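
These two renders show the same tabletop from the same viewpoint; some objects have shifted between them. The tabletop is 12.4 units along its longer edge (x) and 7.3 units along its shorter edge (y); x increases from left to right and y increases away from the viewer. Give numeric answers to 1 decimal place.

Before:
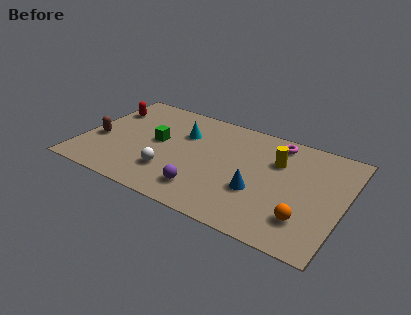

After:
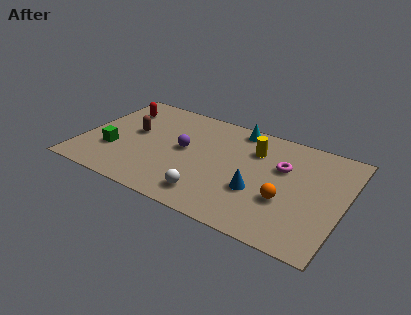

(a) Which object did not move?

the blue cone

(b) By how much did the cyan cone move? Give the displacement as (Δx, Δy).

(2.4, 1.5)

The cyan cone started near (4.6, 5.0) and ended near (7.0, 6.5).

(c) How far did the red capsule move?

0.6

The red capsule was near (0.8, 5.3) before and (1.3, 5.6) after, so it travelled √(0.5² + 0.3²) ≈ 0.6 units.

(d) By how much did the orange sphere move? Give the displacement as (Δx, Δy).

(-1.0, 0.8)

The orange sphere was at about (10.8, 1.8) and moved to about (9.8, 2.6).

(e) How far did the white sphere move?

2.1

The white sphere moved from about (4.4, 2.0) to (6.4, 1.3), a distance of √(2.0² + 0.7²) ≈ 2.1.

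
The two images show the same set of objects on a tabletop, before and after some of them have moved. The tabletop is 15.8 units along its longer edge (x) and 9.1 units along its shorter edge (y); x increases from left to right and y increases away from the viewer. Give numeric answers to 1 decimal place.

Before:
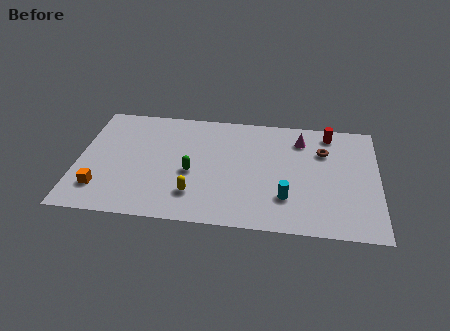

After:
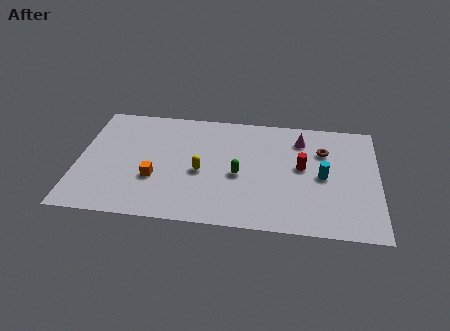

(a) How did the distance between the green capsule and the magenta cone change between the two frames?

-2.1

Before: roughly 6.6 units apart; after: 4.5. That's 2.1 units closer together.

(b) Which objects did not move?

the magenta cone and the brown torus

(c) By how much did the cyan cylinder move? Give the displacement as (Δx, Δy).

(1.9, 1.9)

The cyan cylinder started near (11.0, 2.5) and ended near (12.9, 4.4).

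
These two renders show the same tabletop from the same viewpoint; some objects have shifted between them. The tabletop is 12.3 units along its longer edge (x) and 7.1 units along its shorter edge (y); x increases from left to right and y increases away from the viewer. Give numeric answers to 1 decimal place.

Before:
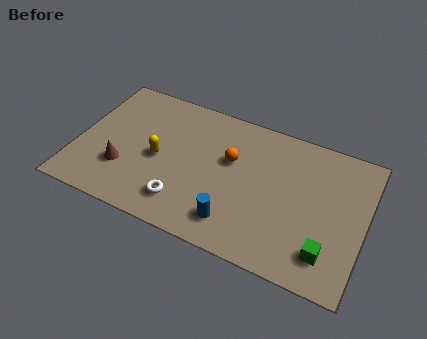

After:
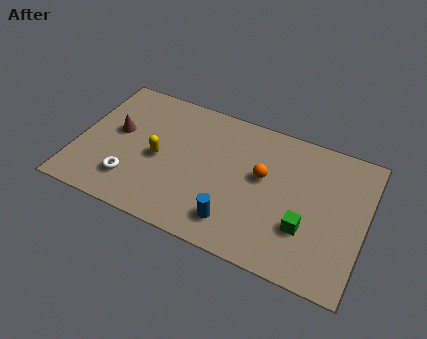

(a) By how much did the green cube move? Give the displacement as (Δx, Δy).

(-1.0, 0.8)

From the two frames, the green cube sits at roughly (10.9, 1.5) before and (9.9, 2.3) after.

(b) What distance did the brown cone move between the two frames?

1.9

The brown cone was near (2.1, 2.2) before and (1.6, 4.0) after, so it travelled √(0.5² + 1.8²) ≈ 1.9 units.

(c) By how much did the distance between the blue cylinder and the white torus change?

+2.3

They were about 2.2 units apart before and 4.5 after — 2.3 units further apart.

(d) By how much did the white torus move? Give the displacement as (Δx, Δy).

(-2.3, 0.2)

The white torus started near (4.8, 1.5) and ended near (2.5, 1.7).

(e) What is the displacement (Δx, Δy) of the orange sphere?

(1.4, -0.3)

The orange sphere started near (6.5, 4.4) and ended near (7.9, 4.1).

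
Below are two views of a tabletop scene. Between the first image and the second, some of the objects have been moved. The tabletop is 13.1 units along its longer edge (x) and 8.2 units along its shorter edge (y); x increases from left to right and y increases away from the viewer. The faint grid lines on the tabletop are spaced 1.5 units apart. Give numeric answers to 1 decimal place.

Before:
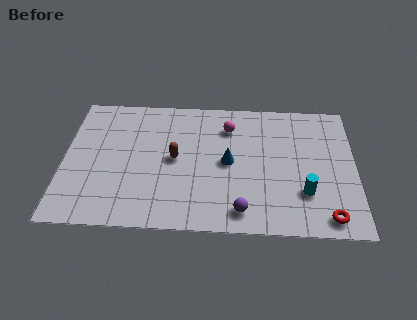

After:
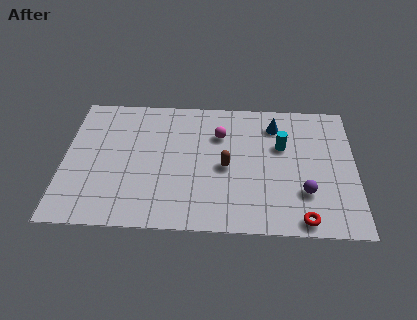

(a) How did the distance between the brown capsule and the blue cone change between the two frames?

+1.1

They were about 2.4 units apart before and 3.5 after — 1.1 units further apart.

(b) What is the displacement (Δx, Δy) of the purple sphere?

(2.8, 1.2)

The purple sphere started near (8.0, 1.2) and ended near (10.8, 2.4).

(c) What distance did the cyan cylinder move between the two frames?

3.0

From (10.8, 2.4) to (9.8, 5.2), the cyan cylinder covered √(1.0² + 2.8²) ≈ 3.0 units.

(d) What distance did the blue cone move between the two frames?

3.2

From (7.4, 4.1) to (9.5, 6.5), the blue cone covered √(2.1² + 2.4²) ≈ 3.2 units.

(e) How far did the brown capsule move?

2.3

From (5.0, 4.2) to (7.3, 3.8), the brown capsule covered √(2.3² + 0.4²) ≈ 2.3 units.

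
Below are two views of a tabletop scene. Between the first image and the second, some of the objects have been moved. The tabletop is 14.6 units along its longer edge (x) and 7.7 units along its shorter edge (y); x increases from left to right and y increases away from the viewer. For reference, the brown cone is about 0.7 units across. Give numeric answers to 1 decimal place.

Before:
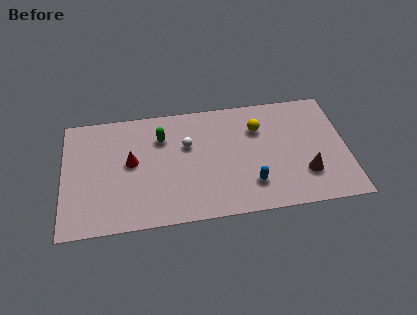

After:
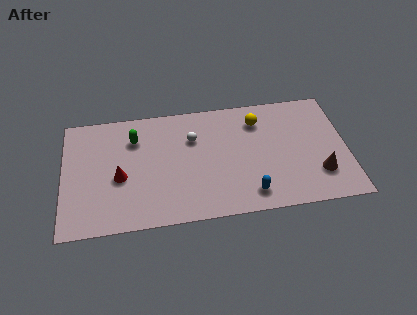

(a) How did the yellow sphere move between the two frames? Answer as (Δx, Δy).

(0.0, 0.5)

From the two frames, the yellow sphere sits at roughly (10.1, 5.5) before and (10.1, 6.0) after.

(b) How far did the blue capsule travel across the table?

0.6

From (9.6, 1.9) to (9.5, 1.3), the blue capsule covered √(0.1² + 0.6²) ≈ 0.6 units.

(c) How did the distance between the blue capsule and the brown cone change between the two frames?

+0.9

They were about 2.8 units apart before and 3.7 after — 0.9 units further apart.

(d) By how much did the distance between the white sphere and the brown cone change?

+0.6

Before: roughly 6.6 units apart; after: 7.2. That's 0.6 units further apart.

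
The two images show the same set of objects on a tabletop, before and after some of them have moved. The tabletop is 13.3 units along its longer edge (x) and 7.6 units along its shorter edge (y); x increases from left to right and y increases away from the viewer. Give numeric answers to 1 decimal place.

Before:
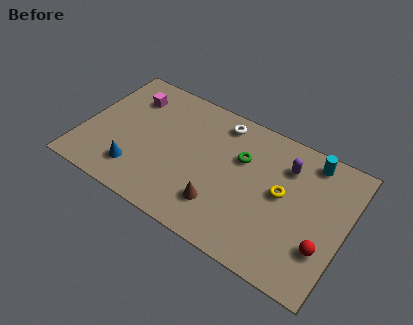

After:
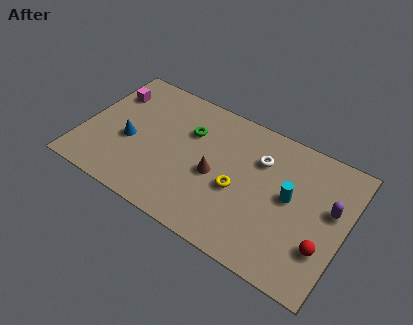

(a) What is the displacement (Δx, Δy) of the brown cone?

(-0.5, 1.5)

The brown cone started near (7.3, 1.9) and ended near (6.8, 3.4).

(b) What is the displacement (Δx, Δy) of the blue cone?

(-0.6, 1.5)

The blue cone was at about (3.0, 1.7) and moved to about (2.4, 3.2).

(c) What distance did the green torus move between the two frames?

2.7

The green torus was near (7.9, 5.0) before and (5.2, 5.2) after, so it travelled √(2.7² + 0.2²) ≈ 2.7 units.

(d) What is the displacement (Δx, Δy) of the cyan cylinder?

(-0.7, -2.5)

From the two frames, the cyan cylinder sits at roughly (11.2, 6.6) before and (10.5, 4.1) after.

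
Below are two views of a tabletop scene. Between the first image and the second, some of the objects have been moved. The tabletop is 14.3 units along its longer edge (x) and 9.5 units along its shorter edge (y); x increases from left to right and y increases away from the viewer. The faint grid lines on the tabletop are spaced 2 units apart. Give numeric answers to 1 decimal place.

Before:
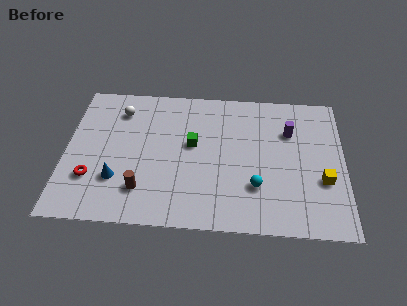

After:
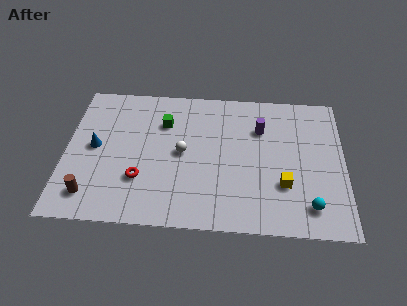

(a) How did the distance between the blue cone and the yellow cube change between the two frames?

-0.6

Before: roughly 10.5 units apart; after: 9.9. That's 0.6 units closer together.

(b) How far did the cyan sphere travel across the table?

2.9

The cyan sphere moved from about (9.8, 2.8) to (12.5, 1.7), a distance of √(2.7² + 1.1²) ≈ 2.9.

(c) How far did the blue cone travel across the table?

2.4

From (2.7, 2.8) to (1.5, 4.9), the blue cone covered √(1.2² + 2.1²) ≈ 2.4 units.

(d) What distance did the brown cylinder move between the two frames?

2.6

The brown cylinder moved from about (4.0, 2.2) to (1.4, 1.7), a distance of √(2.6² + 0.5²) ≈ 2.6.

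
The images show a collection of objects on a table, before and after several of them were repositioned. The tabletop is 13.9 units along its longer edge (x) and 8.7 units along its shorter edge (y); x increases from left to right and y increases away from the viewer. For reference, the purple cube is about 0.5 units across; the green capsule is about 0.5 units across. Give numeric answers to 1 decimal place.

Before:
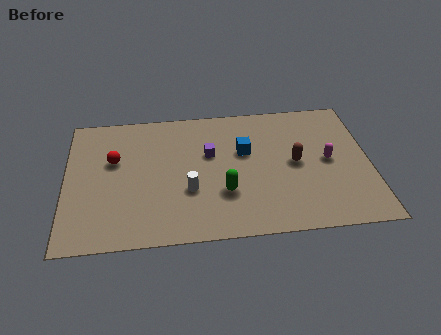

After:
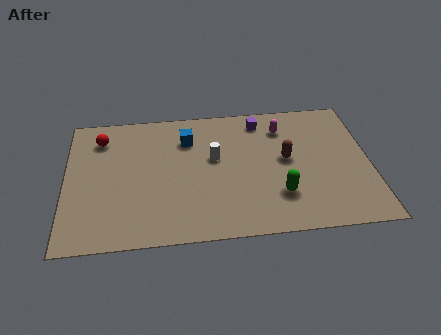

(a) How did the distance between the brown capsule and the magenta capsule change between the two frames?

+0.6

Before: roughly 1.5 units apart; after: 2.1. That's 0.6 units further apart.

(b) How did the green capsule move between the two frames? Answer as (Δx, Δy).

(2.5, -0.4)

The green capsule was at about (7.2, 2.8) and moved to about (9.7, 2.4).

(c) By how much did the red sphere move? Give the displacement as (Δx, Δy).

(-0.6, 1.5)

The red sphere started near (2.2, 5.4) and ended near (1.6, 6.9).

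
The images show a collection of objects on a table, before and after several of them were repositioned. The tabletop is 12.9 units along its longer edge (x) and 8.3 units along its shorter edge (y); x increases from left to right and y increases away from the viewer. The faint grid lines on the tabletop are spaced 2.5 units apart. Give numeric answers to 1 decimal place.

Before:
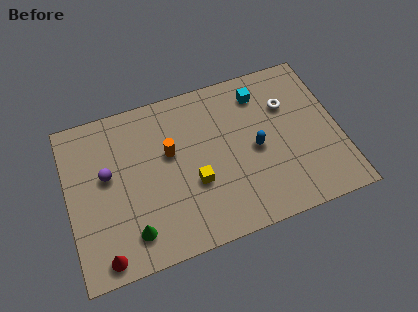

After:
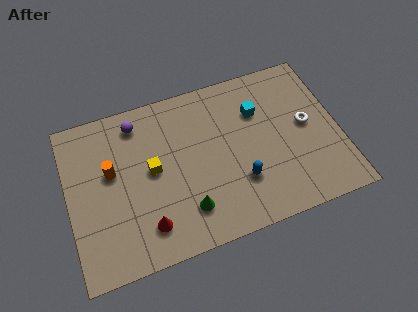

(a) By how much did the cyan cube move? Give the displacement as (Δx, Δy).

(-0.2, -0.9)

The cyan cube was at about (9.4, 6.7) and moved to about (9.2, 5.8).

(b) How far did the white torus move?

1.5

The white torus was near (10.6, 5.7) before and (11.4, 4.4) after, so it travelled √(0.8² + 1.3²) ≈ 1.5 units.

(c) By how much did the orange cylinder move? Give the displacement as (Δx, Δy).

(-2.8, -0.1)

From the two frames, the orange cylinder sits at roughly (4.9, 5.0) before and (2.1, 4.9) after.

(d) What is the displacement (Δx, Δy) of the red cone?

(2.1, 0.8)

From the two frames, the red cone sits at roughly (1.4, 0.9) before and (3.5, 1.7) after.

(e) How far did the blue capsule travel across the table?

1.7

The blue capsule moved from about (8.9, 3.9) to (8.0, 2.5), a distance of √(0.9² + 1.4²) ≈ 1.7.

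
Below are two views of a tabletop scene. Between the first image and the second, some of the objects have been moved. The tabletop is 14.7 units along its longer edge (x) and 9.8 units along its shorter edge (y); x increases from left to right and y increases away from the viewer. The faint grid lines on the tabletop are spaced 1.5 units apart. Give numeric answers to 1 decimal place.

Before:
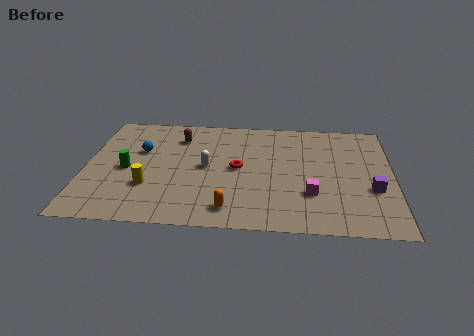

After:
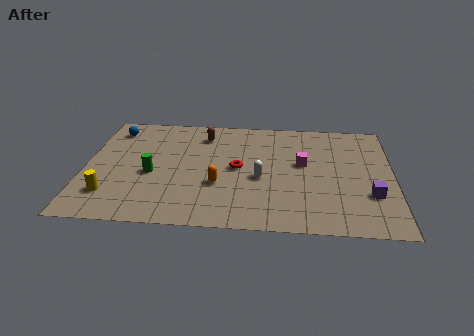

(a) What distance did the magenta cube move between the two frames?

2.6

The magenta cube was near (10.8, 3.0) before and (10.4, 5.6) after, so it travelled √(0.4² + 2.6²) ≈ 2.6 units.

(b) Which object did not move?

the red torus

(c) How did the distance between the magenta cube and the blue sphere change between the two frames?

+0.7

Before: roughly 8.8 units apart; after: 9.5. That's 0.7 units further apart.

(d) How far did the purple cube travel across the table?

0.5

From (13.7, 3.6) to (13.6, 3.1), the purple cube covered √(0.1² + 0.5²) ≈ 0.5 units.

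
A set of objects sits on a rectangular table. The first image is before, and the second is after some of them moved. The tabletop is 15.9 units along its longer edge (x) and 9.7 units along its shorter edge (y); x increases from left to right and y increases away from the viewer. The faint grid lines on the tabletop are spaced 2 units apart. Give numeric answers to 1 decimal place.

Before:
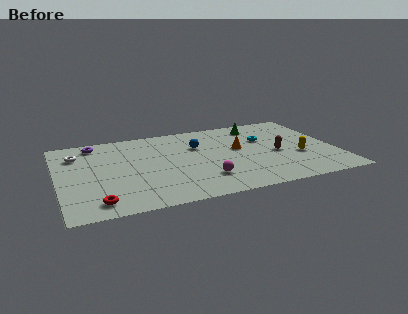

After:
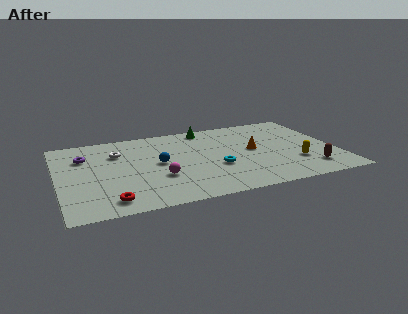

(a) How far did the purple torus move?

1.7

The purple torus moved from about (2.3, 8.4) to (1.6, 6.9), a distance of √(0.7² + 1.5²) ≈ 1.7.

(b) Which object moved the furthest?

the cyan torus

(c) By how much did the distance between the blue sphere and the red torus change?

-3.3

The distance was about 8.0 in the first image and 4.7 in the second, so they moved 3.3 units closer together.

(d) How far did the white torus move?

2.3

The white torus was near (1.2, 7.3) before and (3.5, 6.9) after, so it travelled √(2.3² + 0.4²) ≈ 2.3 units.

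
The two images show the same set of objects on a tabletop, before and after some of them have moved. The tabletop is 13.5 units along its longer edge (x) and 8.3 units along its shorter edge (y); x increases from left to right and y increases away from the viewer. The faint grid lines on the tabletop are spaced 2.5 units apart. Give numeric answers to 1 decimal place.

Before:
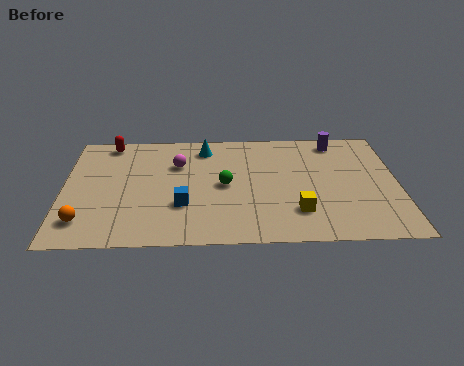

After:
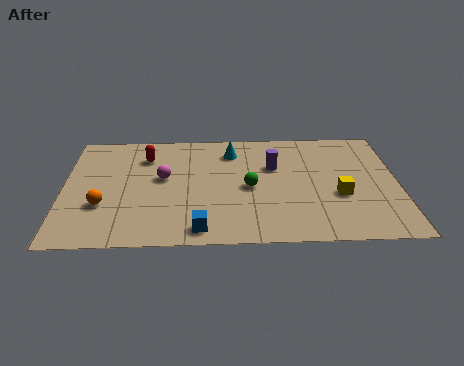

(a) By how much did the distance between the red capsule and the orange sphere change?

-1.9

They were about 5.8 units apart before and 3.9 after — 1.9 units closer together.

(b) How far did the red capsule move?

1.9

From (1.8, 7.4) to (3.3, 6.3), the red capsule covered √(1.5² + 1.1²) ≈ 1.9 units.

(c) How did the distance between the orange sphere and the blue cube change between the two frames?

+0.3

They were about 4.0 units apart before and 4.3 after — 0.3 units further apart.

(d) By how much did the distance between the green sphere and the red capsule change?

-0.9

Before: roughly 5.7 units apart; after: 4.8. That's 0.9 units closer together.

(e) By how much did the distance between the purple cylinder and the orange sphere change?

-4.2

The distance was about 11.6 in the first image and 7.4 in the second, so they moved 4.2 units closer together.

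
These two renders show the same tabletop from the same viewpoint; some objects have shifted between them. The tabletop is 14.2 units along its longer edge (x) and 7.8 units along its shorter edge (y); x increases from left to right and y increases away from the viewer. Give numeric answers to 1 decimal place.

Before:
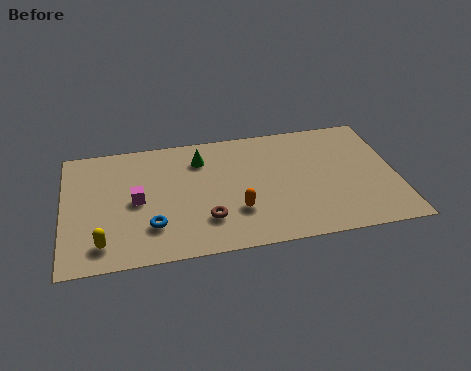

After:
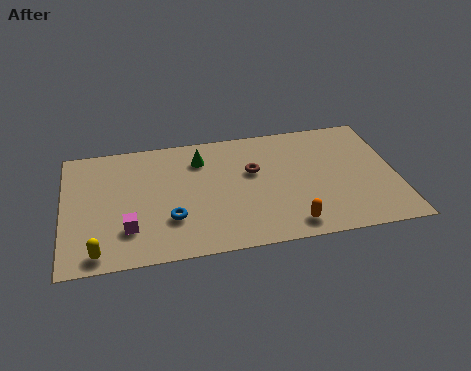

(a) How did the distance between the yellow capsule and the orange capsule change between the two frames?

+2.3

Before: roughly 5.8 units apart; after: 8.1. That's 2.3 units further apart.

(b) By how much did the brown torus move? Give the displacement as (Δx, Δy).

(2.1, 2.7)

The brown torus started near (6.0, 2.1) and ended near (8.1, 4.8).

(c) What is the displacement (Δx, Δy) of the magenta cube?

(-0.4, -1.7)

The magenta cube was at about (3.1, 3.8) and moved to about (2.7, 2.1).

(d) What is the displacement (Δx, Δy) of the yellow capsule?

(-0.2, -0.5)

From the two frames, the yellow capsule sits at roughly (1.6, 1.4) before and (1.4, 0.9) after.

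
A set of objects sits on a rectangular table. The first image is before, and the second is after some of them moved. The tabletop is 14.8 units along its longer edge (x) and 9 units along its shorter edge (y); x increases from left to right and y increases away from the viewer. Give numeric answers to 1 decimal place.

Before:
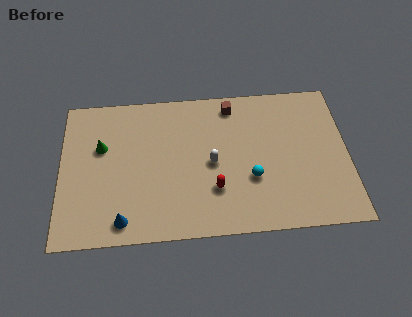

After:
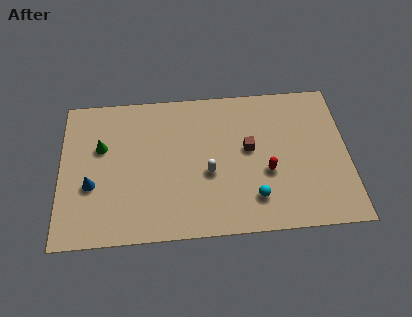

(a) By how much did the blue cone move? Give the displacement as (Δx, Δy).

(-1.6, 2.2)

From the two frames, the blue cone sits at roughly (3.2, 1.2) before and (1.6, 3.4) after.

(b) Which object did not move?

the green cone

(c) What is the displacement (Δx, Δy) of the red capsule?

(2.7, 0.8)

The red capsule started near (7.9, 2.7) and ended near (10.6, 3.5).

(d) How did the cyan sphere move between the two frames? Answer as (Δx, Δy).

(0.1, -1.2)

From the two frames, the cyan sphere sits at roughly (9.8, 3.2) before and (9.9, 2.0) after.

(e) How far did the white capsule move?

0.6

From (7.8, 4.3) to (7.6, 3.7), the white capsule covered √(0.2² + 0.6²) ≈ 0.6 units.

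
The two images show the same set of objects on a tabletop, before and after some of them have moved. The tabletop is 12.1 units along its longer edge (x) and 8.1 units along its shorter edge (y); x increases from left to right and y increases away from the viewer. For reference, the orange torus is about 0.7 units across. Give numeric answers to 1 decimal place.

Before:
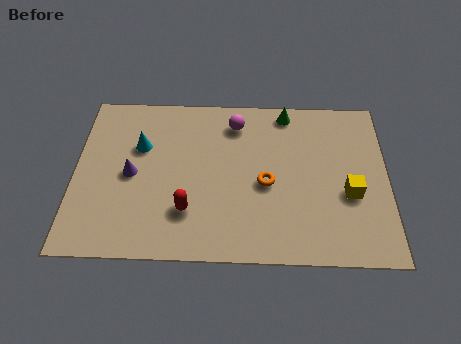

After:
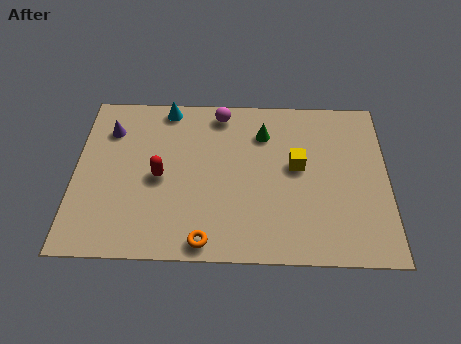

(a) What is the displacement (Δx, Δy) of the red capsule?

(-1.1, 1.6)

The red capsule started near (4.4, 2.2) and ended near (3.3, 3.8).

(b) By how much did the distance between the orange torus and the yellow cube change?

+1.9

They were about 3.2 units apart before and 5.1 after — 1.9 units further apart.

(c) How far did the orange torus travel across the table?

3.6

The orange torus was near (7.4, 3.6) before and (5.1, 0.8) after, so it travelled √(2.3² + 2.8²) ≈ 3.6 units.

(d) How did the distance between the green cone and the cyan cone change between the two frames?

-2.0

The distance was about 6.0 in the first image and 4.0 in the second, so they moved 2.0 units closer together.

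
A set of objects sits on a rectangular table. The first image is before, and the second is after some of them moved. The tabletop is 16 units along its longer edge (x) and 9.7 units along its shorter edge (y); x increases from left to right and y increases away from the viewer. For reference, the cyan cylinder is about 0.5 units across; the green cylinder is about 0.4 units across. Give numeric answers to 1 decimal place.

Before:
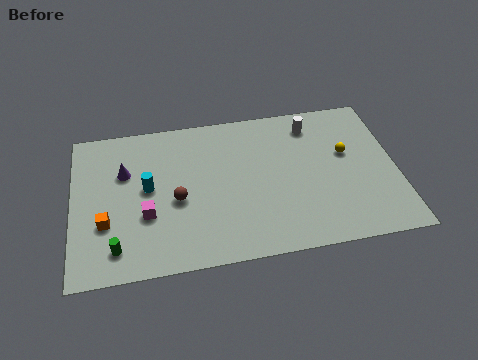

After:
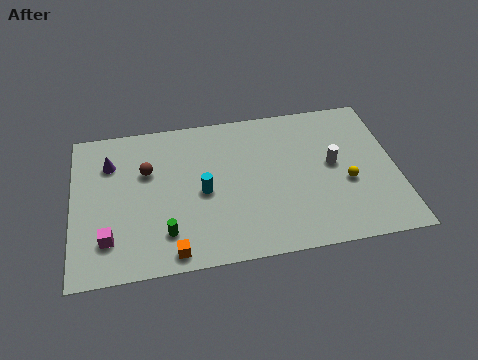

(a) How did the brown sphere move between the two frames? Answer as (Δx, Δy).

(-1.4, 2.1)

From the two frames, the brown sphere sits at roughly (5.1, 4.2) before and (3.7, 6.3) after.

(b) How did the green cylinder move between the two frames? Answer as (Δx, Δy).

(2.4, 0.5)

The green cylinder was at about (2.1, 1.7) and moved to about (4.5, 2.2).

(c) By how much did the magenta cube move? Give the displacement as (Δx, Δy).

(-1.9, -1.2)

From the two frames, the magenta cube sits at roughly (3.6, 3.5) before and (1.7, 2.3) after.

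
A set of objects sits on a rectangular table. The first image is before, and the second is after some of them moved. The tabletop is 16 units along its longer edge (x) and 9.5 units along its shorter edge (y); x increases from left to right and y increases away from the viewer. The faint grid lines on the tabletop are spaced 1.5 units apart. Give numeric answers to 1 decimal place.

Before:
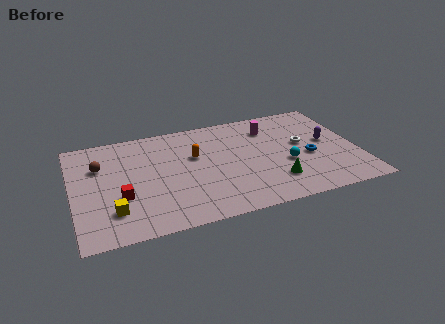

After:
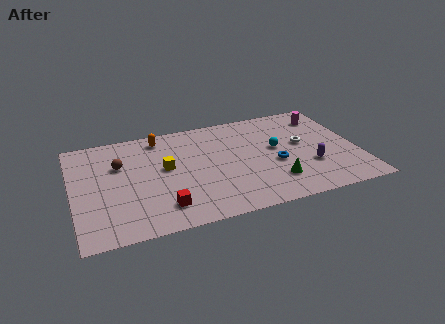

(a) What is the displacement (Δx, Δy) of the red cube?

(2.2, -1.5)

From the two frames, the red cube sits at roughly (2.6, 3.4) before and (4.8, 1.9) after.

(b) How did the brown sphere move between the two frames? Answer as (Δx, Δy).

(1.1, -0.2)

The brown sphere started near (1.6, 6.5) and ended near (2.7, 6.3).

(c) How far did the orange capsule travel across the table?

2.9

The orange capsule was near (6.9, 5.9) before and (5.1, 8.2) after, so it travelled √(1.8² + 2.3²) ≈ 2.9 units.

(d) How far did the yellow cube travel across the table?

4.3

The yellow cube moved from about (2.1, 2.3) to (5.2, 5.3), a distance of √(3.1² + 3.0²) ≈ 4.3.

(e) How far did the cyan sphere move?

1.6

The cyan sphere was near (11.9, 3.7) before and (11.5, 5.3) after, so it travelled √(0.4² + 1.6²) ≈ 1.6 units.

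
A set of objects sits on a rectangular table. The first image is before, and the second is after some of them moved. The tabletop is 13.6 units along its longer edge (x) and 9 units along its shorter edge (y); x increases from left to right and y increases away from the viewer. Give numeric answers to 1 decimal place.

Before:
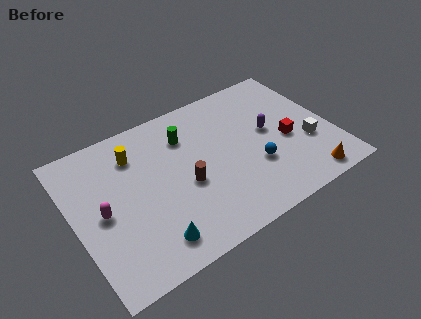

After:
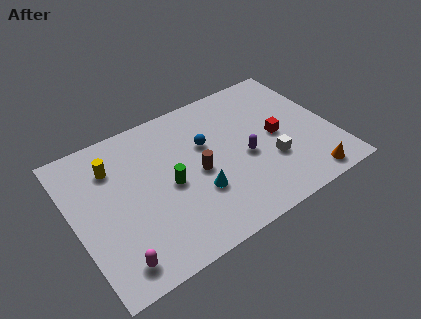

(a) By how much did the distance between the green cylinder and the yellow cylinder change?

+0.9

The distance was about 2.7 in the first image and 3.6 in the second, so they moved 0.9 units further apart.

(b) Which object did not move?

the orange cone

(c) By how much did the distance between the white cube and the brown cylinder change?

-2.6

Before: roughly 6.5 units apart; after: 3.9. That's 2.6 units closer together.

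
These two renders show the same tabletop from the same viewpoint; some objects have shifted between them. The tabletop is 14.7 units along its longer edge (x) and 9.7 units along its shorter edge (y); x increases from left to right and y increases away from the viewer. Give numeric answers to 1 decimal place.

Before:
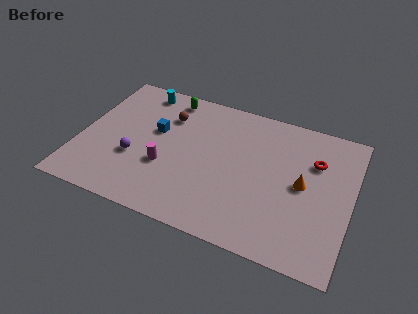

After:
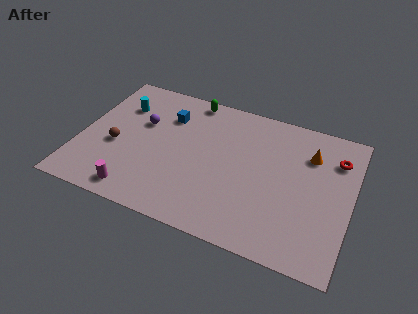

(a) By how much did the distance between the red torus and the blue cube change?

+0.6

The distance was about 8.6 in the first image and 9.2 in the second, so they moved 0.6 units further apart.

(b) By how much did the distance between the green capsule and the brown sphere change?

+4.6

Before: roughly 1.4 units apart; after: 6.0. That's 4.6 units further apart.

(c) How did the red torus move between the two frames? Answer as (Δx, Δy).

(1.1, 0.6)

The red torus was at about (12.6, 6.7) and moved to about (13.7, 7.3).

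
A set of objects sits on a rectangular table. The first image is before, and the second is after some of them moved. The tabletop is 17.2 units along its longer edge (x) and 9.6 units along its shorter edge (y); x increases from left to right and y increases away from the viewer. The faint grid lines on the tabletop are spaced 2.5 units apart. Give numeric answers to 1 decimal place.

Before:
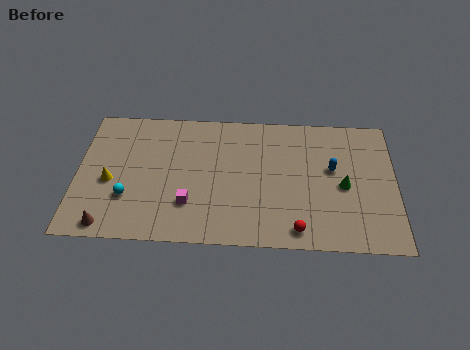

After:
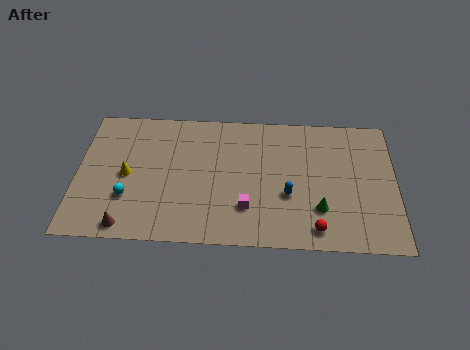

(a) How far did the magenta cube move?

3.1

From (6.1, 2.7) to (9.2, 2.6), the magenta cube covered √(3.1² + 0.1²) ≈ 3.1 units.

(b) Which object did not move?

the cyan sphere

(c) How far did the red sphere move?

1.0

The red sphere moved from about (11.9, 1.2) to (12.9, 1.3), a distance of √(1.0² + 0.1²) ≈ 1.0.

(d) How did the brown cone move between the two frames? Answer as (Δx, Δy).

(1.0, 0.0)

The brown cone started near (1.8, 1.0) and ended near (2.8, 1.0).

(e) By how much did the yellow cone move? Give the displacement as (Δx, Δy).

(0.9, 0.5)

From the two frames, the yellow cone sits at roughly (1.8, 4.1) before and (2.7, 4.6) after.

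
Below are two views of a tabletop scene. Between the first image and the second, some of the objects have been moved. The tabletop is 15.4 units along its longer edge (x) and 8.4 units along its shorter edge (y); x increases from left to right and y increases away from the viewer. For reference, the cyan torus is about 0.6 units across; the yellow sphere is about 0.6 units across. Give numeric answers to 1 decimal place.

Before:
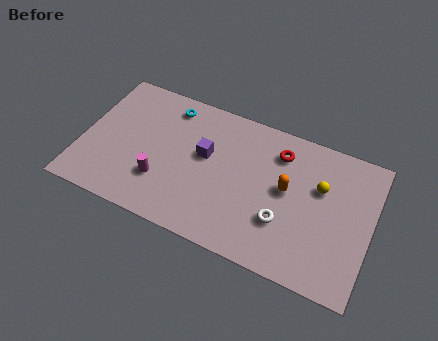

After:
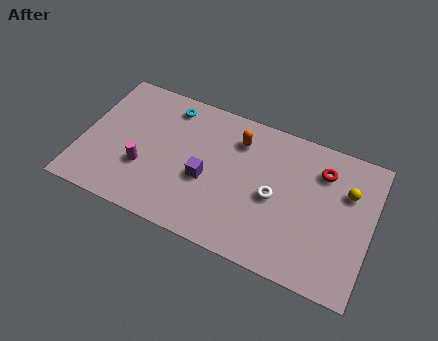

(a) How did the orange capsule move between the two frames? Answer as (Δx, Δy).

(-2.8, 1.9)

The orange capsule started near (10.9, 4.6) and ended near (8.1, 6.5).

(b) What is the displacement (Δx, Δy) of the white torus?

(-0.6, 1.2)

The white torus started near (10.9, 2.7) and ended near (10.3, 3.9).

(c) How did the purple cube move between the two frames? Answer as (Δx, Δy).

(0.2, -1.4)

From the two frames, the purple cube sits at roughly (6.5, 4.9) before and (6.7, 3.5) after.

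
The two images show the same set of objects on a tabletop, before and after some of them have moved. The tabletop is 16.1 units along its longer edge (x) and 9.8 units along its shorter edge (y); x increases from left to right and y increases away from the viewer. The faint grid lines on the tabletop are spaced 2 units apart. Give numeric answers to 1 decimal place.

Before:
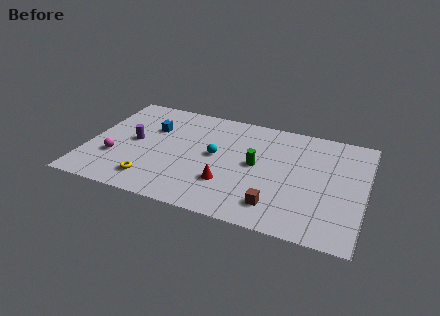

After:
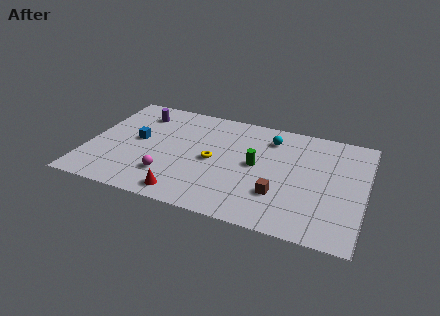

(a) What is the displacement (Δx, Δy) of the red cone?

(-2.3, -1.7)

The red cone was at about (8.3, 2.9) and moved to about (6.0, 1.2).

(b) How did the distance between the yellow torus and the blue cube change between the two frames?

-0.3

They were about 4.8 units apart before and 4.5 after — 0.3 units closer together.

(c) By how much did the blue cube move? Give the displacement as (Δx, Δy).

(-0.7, -1.4)

The blue cube started near (3.5, 6.6) and ended near (2.8, 5.2).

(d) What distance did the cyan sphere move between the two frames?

4.0

From (7.4, 5.2) to (10.4, 7.8), the cyan sphere covered √(3.0² + 2.6²) ≈ 4.0 units.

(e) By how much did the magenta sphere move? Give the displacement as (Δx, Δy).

(3.2, -0.7)

The magenta sphere started near (1.7, 3.2) and ended near (4.9, 2.5).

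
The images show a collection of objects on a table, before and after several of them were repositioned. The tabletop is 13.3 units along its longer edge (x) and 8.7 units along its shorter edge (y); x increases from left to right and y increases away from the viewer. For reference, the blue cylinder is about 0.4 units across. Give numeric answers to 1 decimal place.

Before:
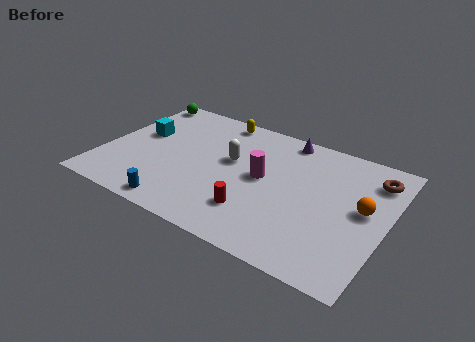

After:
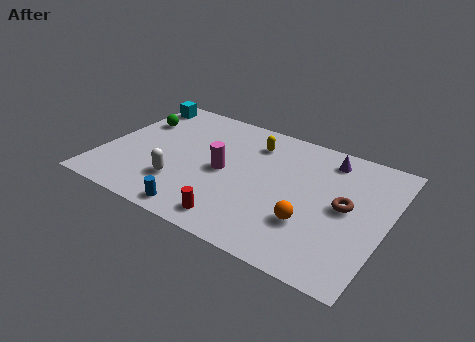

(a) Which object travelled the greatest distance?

the white capsule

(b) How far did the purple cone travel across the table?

2.2

From (8.1, 7.8) to (10.2, 7.3), the purple cone covered √(2.1² + 0.5²) ≈ 2.2 units.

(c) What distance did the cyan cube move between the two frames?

2.5

The cyan cube was near (1.5, 5.1) before and (0.8, 7.5) after, so it travelled √(0.7² + 2.4²) ≈ 2.5 units.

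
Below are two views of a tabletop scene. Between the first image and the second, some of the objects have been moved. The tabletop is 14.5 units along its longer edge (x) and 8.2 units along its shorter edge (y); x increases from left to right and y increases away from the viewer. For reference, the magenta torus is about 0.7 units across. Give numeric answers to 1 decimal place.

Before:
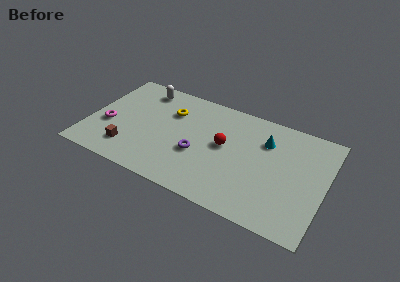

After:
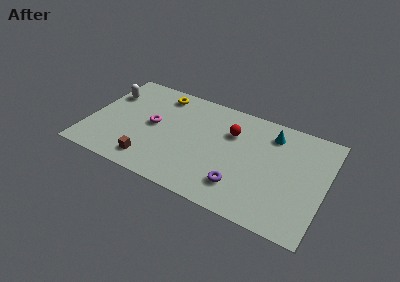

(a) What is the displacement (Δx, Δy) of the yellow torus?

(-0.8, 1.2)

The yellow torus was at about (4.8, 5.8) and moved to about (4.0, 7.0).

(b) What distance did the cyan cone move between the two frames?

0.8

The cyan cone moved from about (10.7, 5.9) to (11.0, 6.6), a distance of √(0.3² + 0.7²) ≈ 0.8.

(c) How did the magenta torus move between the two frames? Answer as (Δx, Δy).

(2.7, 1.1)

From the two frames, the magenta torus sits at roughly (1.2, 3.2) before and (3.9, 4.3) after.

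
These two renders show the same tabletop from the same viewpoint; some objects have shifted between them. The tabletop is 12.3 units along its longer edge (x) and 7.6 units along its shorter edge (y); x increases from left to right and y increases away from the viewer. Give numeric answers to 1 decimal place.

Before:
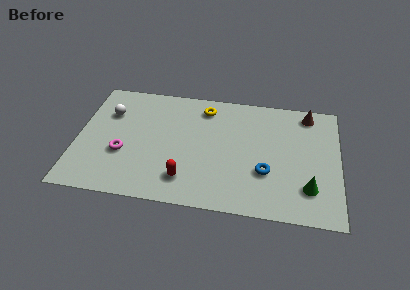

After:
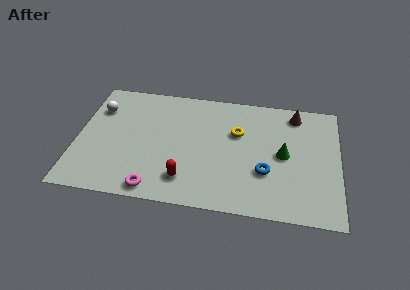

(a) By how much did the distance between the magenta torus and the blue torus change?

-1.3

The distance was about 6.7 in the first image and 5.4 in the second, so they moved 1.3 units closer together.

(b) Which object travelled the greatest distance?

the magenta torus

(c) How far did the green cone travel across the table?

2.2

The green cone was near (10.9, 1.9) before and (9.7, 3.8) after, so it travelled √(1.2² + 1.9²) ≈ 2.2 units.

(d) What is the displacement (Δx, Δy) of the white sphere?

(-0.5, 0.2)

From the two frames, the white sphere sits at roughly (1.4, 5.3) before and (0.9, 5.5) after.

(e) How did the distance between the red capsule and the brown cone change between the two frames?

-0.5

They were about 7.5 units apart before and 7.0 after — 0.5 units closer together.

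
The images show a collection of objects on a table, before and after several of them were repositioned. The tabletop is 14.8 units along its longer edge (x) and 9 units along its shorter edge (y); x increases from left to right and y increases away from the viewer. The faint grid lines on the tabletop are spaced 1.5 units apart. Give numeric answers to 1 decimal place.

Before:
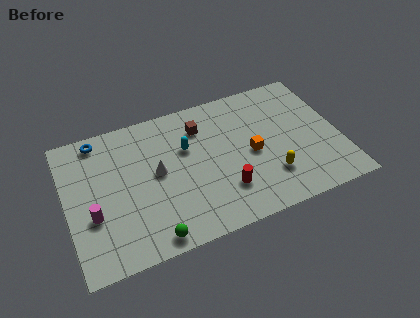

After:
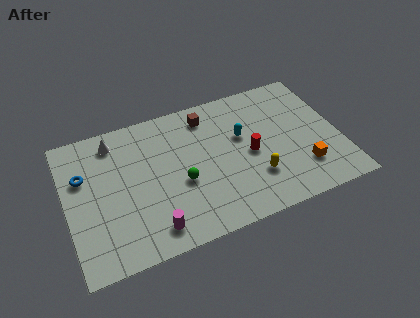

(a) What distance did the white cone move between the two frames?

3.5

The white cone moved from about (4.9, 4.8) to (2.8, 7.6), a distance of √(2.1² + 2.8²) ≈ 3.5.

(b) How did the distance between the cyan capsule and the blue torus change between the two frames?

+3.5

The distance was about 5.1 in the first image and 8.6 in the second, so they moved 3.5 units further apart.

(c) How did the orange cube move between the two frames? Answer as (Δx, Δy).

(2.6, -1.9)

The orange cube was at about (10.0, 4.2) and moved to about (12.6, 2.3).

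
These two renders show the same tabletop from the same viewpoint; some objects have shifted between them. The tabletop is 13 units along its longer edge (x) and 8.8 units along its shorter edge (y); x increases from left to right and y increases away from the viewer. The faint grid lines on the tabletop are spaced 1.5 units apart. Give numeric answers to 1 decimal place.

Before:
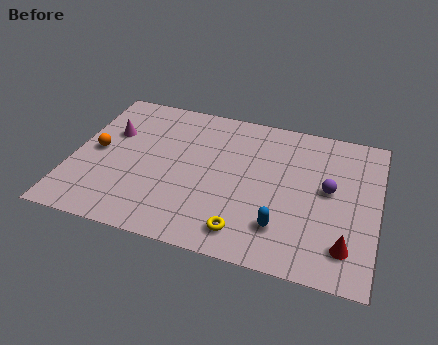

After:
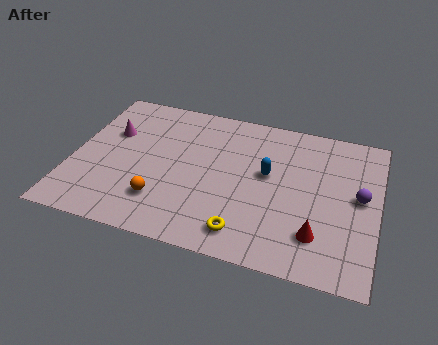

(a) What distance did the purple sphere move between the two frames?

1.3

The purple sphere moved from about (10.9, 4.8) to (12.2, 4.7), a distance of √(1.3² + 0.1²) ≈ 1.3.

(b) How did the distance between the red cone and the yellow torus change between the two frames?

-1.1

Before: roughly 4.2 units apart; after: 3.1. That's 1.1 units closer together.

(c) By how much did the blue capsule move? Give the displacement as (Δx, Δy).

(-0.8, 2.9)

The blue capsule was at about (9.1, 2.1) and moved to about (8.3, 5.0).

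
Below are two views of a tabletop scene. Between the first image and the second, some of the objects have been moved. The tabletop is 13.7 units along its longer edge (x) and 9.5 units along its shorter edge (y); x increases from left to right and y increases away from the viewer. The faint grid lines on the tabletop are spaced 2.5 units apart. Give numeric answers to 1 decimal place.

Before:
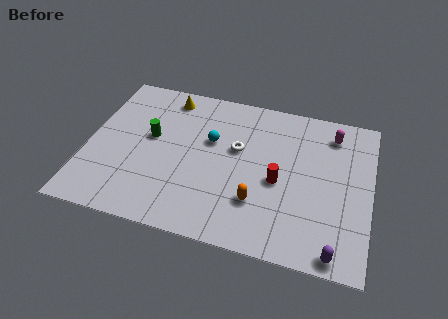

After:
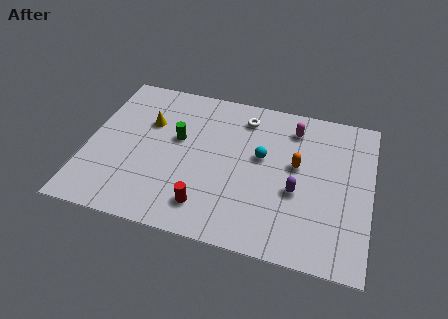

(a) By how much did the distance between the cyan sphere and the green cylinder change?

+1.2

They were about 2.9 units apart before and 4.1 after — 1.2 units further apart.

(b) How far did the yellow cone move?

2.1

The yellow cone was near (3.6, 8.2) before and (2.8, 6.3) after, so it travelled √(0.8² + 1.9²) ≈ 2.1 units.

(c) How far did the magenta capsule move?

1.9

The magenta capsule was near (11.7, 7.8) before and (9.8, 7.7) after, so it travelled √(1.9² + 0.1²) ≈ 1.9 units.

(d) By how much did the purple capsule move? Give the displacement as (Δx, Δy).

(-2.0, 3.0)

From the two frames, the purple capsule sits at roughly (12.2, 0.8) before and (10.2, 3.8) after.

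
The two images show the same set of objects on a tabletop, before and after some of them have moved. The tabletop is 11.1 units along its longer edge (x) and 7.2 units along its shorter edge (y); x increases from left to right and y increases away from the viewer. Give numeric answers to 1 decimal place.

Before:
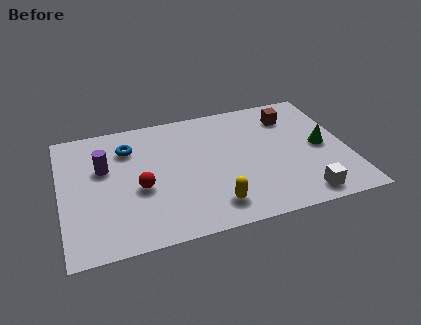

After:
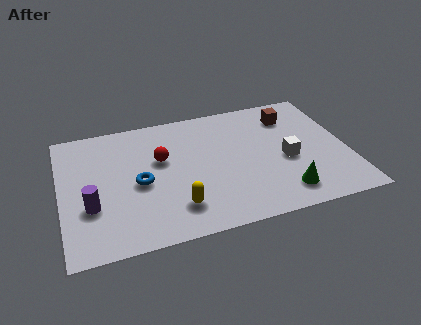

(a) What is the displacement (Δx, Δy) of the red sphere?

(0.9, 1.4)

The red sphere started near (3.0, 3.0) and ended near (3.9, 4.4).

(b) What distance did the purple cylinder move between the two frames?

2.1

From (1.7, 4.5) to (1.1, 2.5), the purple cylinder covered √(0.6² + 2.0²) ≈ 2.1 units.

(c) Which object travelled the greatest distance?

the green cone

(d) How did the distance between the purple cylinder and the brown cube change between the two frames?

+1.1

Before: roughly 7.5 units apart; after: 8.6. That's 1.1 units further apart.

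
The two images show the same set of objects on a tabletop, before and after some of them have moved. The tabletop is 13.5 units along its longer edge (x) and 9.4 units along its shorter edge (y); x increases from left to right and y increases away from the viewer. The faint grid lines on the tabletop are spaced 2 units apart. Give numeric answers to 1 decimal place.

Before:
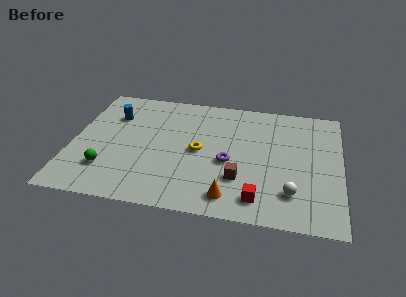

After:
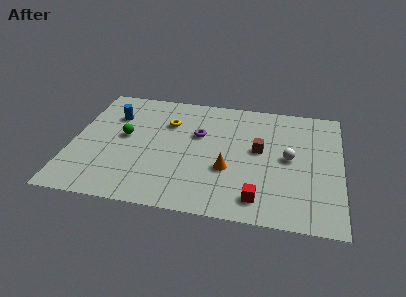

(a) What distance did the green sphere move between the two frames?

2.8

From (1.9, 2.4) to (2.6, 5.1), the green sphere covered √(0.7² + 2.7²) ≈ 2.8 units.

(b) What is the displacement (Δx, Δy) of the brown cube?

(0.9, 2.4)

From the two frames, the brown cube sits at roughly (8.5, 2.8) before and (9.4, 5.2) after.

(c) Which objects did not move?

the blue cylinder and the red cube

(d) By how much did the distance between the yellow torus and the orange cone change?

+0.9

They were about 3.6 units apart before and 4.5 after — 0.9 units further apart.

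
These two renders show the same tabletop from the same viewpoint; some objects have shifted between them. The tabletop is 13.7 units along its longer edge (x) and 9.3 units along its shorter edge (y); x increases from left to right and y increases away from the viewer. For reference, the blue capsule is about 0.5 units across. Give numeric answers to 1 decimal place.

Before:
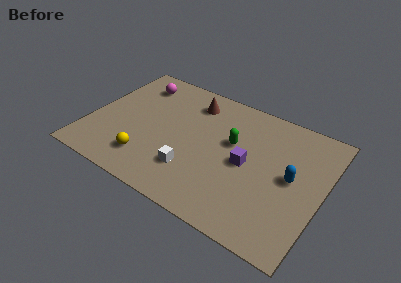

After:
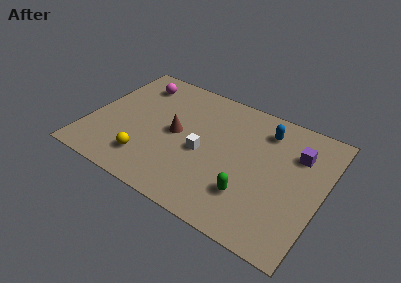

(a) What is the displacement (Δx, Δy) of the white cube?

(0.4, 1.6)

The white cube started near (6.4, 2.5) and ended near (6.8, 4.1).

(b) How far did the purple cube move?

3.4

The purple cube was near (9.3, 4.5) before and (12.0, 6.6) after, so it travelled √(2.7² + 2.1²) ≈ 3.4 units.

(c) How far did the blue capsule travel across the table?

3.2

The blue capsule moved from about (11.9, 4.8) to (10.0, 7.4), a distance of √(1.9² + 2.6²) ≈ 3.2.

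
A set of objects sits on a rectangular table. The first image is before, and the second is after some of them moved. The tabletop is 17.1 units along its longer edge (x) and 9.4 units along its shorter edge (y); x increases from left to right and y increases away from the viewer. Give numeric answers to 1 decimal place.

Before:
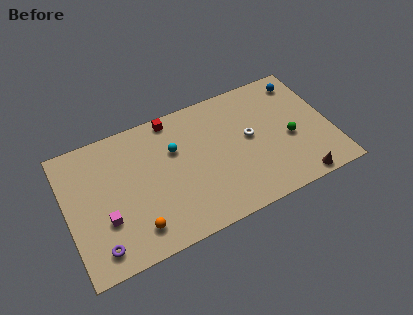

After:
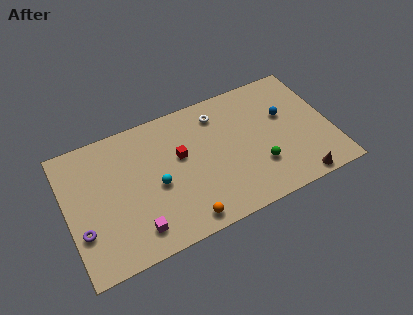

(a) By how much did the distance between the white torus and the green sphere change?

+2.5

Before: roughly 2.7 units apart; after: 5.2. That's 2.5 units further apart.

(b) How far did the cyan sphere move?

2.4

The cyan sphere was near (7.1, 6.2) before and (5.7, 4.2) after, so it travelled √(1.4² + 2.0²) ≈ 2.4 units.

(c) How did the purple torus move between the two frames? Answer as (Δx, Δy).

(-0.9, 1.5)

The purple torus was at about (1.7, 1.5) and moved to about (0.8, 3.0).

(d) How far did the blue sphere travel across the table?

2.5

The blue sphere moved from about (15.7, 7.9) to (14.3, 5.8), a distance of √(1.4² + 2.1²) ≈ 2.5.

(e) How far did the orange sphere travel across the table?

3.1

The orange sphere was near (4.1, 1.8) before and (7.1, 1.1) after, so it travelled √(3.0² + 0.7²) ≈ 3.1 units.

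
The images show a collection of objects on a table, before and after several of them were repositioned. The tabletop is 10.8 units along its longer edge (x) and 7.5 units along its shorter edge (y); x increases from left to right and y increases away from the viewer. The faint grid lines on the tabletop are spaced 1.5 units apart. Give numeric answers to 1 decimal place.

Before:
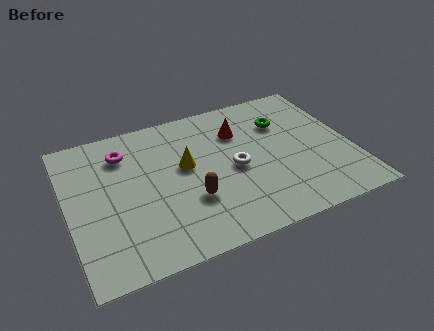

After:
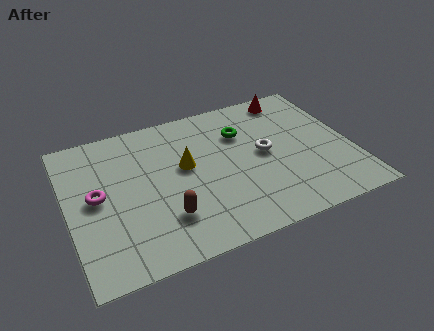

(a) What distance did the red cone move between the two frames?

2.5

From (6.7, 5.4) to (8.9, 6.6), the red cone covered √(2.2² + 1.2²) ≈ 2.5 units.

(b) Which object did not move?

the yellow cone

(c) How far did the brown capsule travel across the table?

1.1

The brown capsule was near (4.5, 2.5) before and (3.5, 2.0) after, so it travelled √(1.0² + 0.5²) ≈ 1.1 units.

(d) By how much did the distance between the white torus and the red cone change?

+1.1

Before: roughly 1.9 units apart; after: 3.0. That's 1.1 units further apart.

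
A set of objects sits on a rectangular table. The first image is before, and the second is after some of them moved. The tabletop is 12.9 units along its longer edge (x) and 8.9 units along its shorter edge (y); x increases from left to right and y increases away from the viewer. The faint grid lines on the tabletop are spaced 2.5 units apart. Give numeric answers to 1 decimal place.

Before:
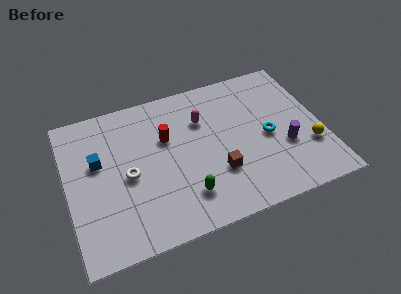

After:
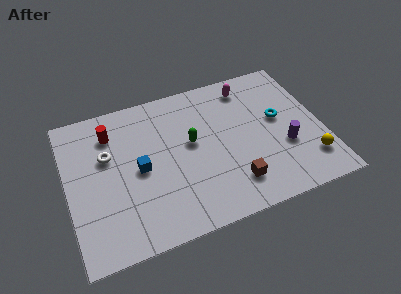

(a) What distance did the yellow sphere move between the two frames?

0.8

From (12.1, 2.8) to (12.0, 2.0), the yellow sphere covered √(0.1² + 0.8²) ≈ 0.8 units.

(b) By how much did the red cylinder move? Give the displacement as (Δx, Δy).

(-2.7, 1.2)

The red cylinder started near (5.1, 5.7) and ended near (2.4, 6.9).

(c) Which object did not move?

the purple cylinder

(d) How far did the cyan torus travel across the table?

1.1

The cyan torus was near (10.1, 4.1) before and (10.8, 5.0) after, so it travelled √(0.7² + 0.9²) ≈ 1.1 units.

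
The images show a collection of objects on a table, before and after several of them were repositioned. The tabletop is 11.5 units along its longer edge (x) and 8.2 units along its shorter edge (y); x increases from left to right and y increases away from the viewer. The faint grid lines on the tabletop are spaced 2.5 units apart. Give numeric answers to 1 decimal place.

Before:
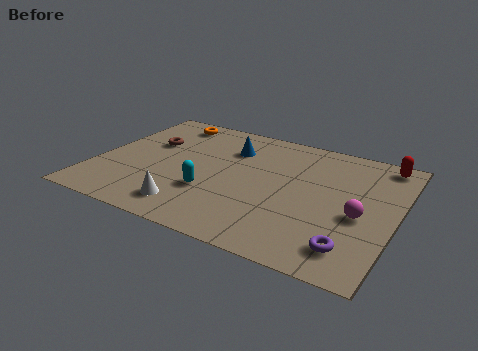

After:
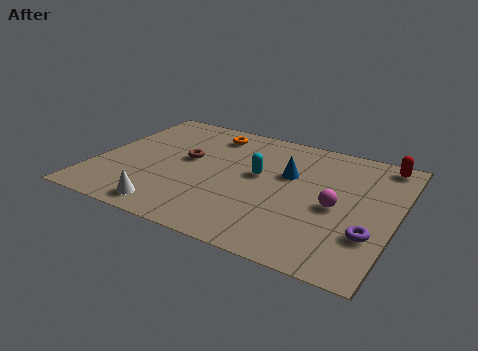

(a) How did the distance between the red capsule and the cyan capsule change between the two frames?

-2.4

Before: roughly 7.6 units apart; after: 5.2. That's 2.4 units closer together.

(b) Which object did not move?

the red capsule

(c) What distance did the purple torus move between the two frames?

1.2

The purple torus was near (10.1, 1.5) before and (10.7, 2.5) after, so it travelled √(0.6² + 1.0²) ≈ 1.2 units.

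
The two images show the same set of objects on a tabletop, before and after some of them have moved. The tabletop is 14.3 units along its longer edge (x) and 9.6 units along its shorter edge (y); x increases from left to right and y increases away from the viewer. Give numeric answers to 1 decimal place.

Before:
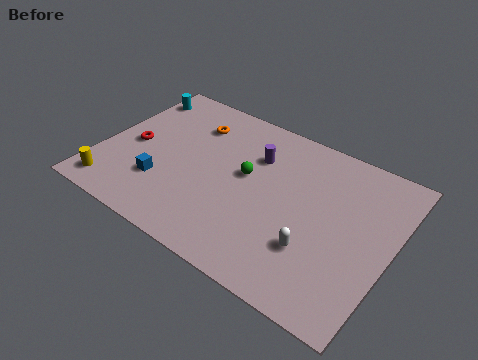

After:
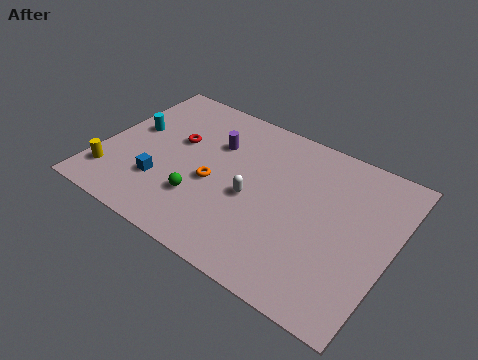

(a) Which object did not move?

the blue cube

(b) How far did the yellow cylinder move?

0.7

The yellow cylinder was near (1.1, 1.3) before and (0.9, 2.0) after, so it travelled √(0.2² + 0.7²) ≈ 0.7 units.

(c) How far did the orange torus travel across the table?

3.6

The orange torus moved from about (4.0, 7.3) to (5.7, 4.1), a distance of √(1.7² + 3.2²) ≈ 3.6.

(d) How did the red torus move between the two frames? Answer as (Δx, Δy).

(2.0, 1.3)

From the two frames, the red torus sits at roughly (1.5, 4.5) before and (3.5, 5.8) after.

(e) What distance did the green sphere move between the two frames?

3.2

The green sphere was near (7.1, 5.4) before and (5.3, 2.8) after, so it travelled √(1.8² + 2.6²) ≈ 3.2 units.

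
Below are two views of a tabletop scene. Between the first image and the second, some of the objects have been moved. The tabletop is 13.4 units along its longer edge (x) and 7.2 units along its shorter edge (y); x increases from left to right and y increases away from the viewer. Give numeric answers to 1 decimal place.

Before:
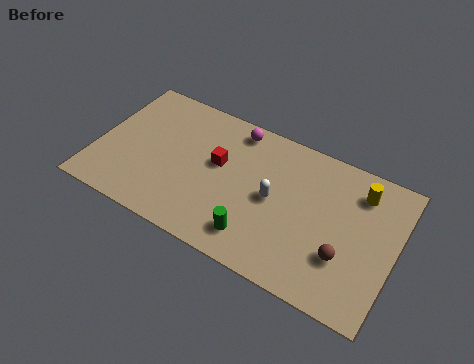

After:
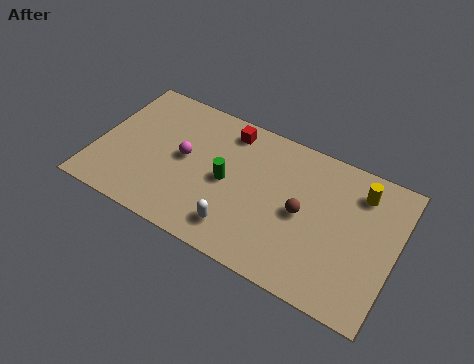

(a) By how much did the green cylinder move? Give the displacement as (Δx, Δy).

(-1.6, 2.1)

The green cylinder started near (7.5, 1.4) and ended near (5.9, 3.5).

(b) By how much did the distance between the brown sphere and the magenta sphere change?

-1.3

Before: roughly 6.7 units apart; after: 5.4. That's 1.3 units closer together.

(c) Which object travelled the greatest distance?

the magenta sphere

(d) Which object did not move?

the yellow cylinder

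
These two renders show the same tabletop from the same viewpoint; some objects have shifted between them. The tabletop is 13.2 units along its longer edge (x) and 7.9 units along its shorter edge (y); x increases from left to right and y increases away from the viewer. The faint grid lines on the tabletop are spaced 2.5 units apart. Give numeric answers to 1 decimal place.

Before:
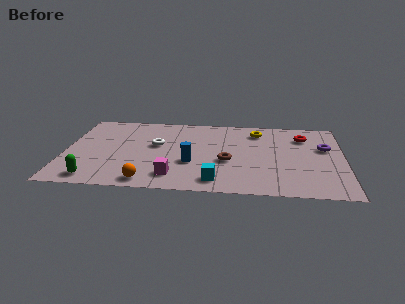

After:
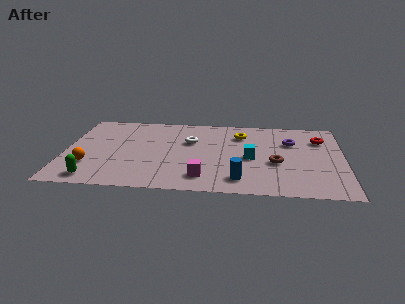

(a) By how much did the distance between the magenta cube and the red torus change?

-0.6

Before: roughly 7.6 units apart; after: 7.0. That's 0.6 units closer together.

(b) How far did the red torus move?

0.8

The red torus moved from about (11.3, 6.0) to (12.1, 5.8), a distance of √(0.8² + 0.2²) ≈ 0.8.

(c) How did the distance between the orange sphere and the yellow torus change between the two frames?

+0.5

They were about 7.5 units apart before and 8.0 after — 0.5 units further apart.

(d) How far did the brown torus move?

2.3

The brown torus was near (7.7, 3.2) before and (10.0, 3.2) after, so it travelled √(2.3² + 0.0²) ≈ 2.3 units.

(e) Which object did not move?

the green capsule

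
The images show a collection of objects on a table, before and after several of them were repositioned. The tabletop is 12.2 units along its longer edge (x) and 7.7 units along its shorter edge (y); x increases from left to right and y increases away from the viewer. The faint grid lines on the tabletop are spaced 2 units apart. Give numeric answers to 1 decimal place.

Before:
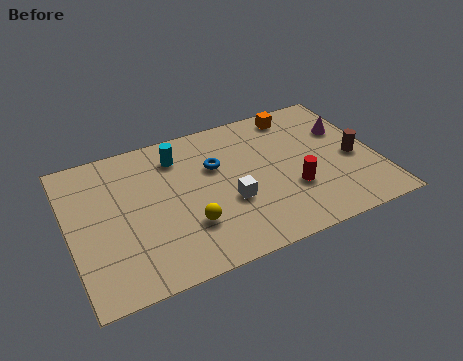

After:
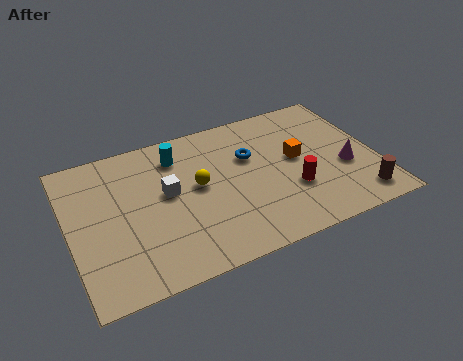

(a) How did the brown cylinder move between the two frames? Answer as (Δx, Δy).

(-0.1, -2.2)

The brown cylinder started near (11.3, 3.4) and ended near (11.2, 1.2).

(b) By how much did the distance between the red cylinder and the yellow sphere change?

-0.3

Before: roughly 4.2 units apart; after: 3.9. That's 0.3 units closer together.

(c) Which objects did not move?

the red cylinder and the cyan cylinder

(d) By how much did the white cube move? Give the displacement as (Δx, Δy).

(-2.3, 1.4)

From the two frames, the white cube sits at roughly (6.2, 2.9) before and (3.9, 4.3) after.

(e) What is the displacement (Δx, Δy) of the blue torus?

(1.4, 0.0)

The blue torus started near (5.9, 5.0) and ended near (7.3, 5.0).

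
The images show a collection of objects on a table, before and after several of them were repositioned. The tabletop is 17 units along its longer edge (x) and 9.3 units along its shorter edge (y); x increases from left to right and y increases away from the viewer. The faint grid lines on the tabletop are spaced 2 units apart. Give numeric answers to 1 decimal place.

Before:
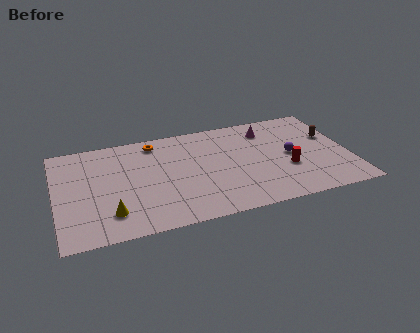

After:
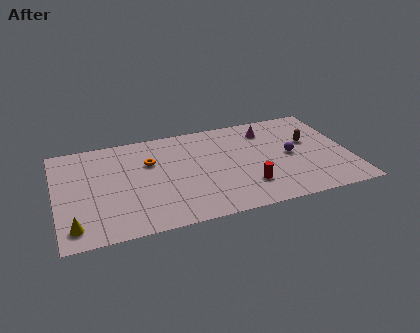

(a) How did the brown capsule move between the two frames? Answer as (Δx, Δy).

(-1.3, -0.2)

From the two frames, the brown capsule sits at roughly (16.1, 5.8) before and (14.8, 5.6) after.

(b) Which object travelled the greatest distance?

the red cylinder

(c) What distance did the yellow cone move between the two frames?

2.2

From (3.0, 2.1) to (0.9, 1.5), the yellow cone covered √(2.1² + 0.6²) ≈ 2.2 units.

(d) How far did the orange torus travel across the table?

1.8

The orange torus was near (5.9, 8.0) before and (5.5, 6.2) after, so it travelled √(0.4² + 1.8²) ≈ 1.8 units.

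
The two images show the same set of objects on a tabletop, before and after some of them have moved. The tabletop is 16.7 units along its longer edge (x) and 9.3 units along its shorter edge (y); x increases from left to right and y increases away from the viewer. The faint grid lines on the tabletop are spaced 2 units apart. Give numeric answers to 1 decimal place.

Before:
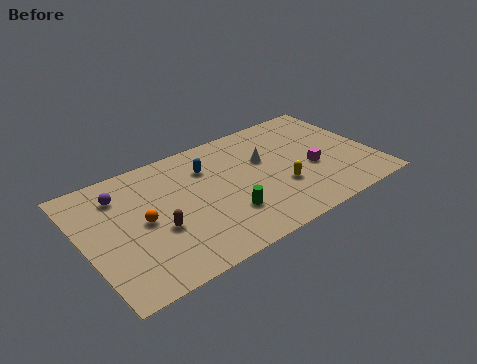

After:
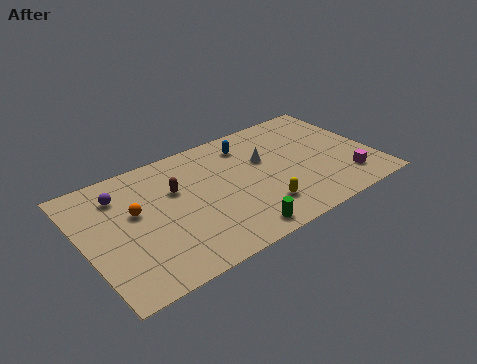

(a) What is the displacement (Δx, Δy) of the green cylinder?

(0.3, -1.6)

From the two frames, the green cylinder sits at roughly (7.8, 2.7) before and (8.1, 1.1) after.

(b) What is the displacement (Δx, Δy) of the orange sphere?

(-0.3, 0.9)

The orange sphere was at about (3.3, 4.6) and moved to about (3.0, 5.5).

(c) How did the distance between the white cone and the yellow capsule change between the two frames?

+1.1

The distance was about 2.6 in the first image and 3.7 in the second, so they moved 1.1 units further apart.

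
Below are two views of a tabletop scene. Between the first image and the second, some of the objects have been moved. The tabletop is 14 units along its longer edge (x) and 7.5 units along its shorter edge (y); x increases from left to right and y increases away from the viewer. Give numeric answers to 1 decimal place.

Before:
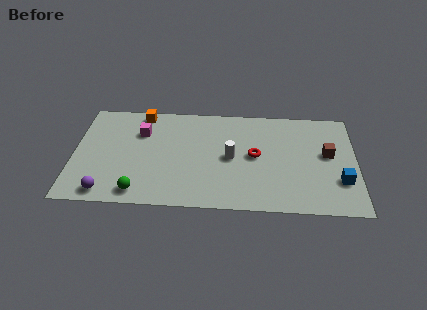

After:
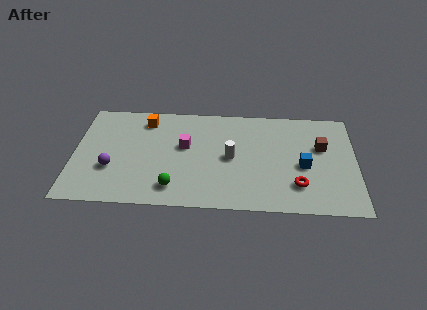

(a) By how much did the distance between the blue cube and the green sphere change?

-3.3

They were about 10.0 units apart before and 6.7 after — 3.3 units closer together.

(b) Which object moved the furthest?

the red torus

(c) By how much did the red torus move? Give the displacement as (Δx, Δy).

(2.1, -2.0)

The red torus started near (9.0, 3.9) and ended near (11.1, 1.9).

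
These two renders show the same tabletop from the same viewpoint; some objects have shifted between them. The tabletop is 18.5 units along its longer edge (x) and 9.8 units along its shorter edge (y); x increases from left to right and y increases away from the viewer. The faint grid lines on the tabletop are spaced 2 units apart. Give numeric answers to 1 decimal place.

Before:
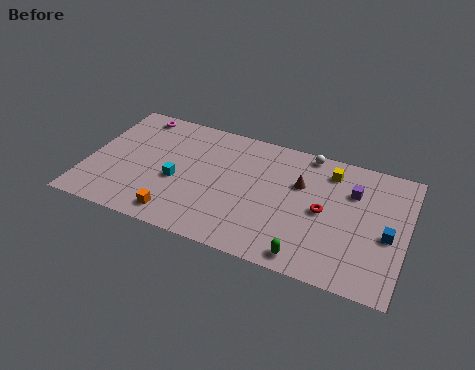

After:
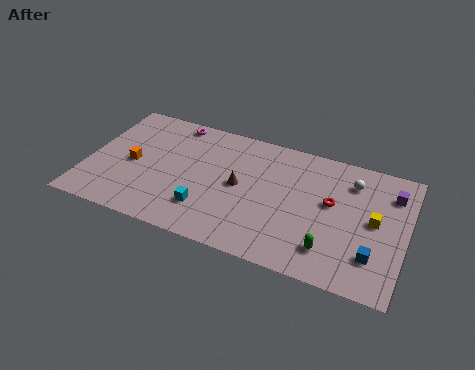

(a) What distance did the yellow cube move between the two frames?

4.0

The yellow cube moved from about (13.9, 8.0) to (16.7, 5.1), a distance of √(2.8² + 2.9²) ≈ 4.0.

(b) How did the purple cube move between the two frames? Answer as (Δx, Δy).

(2.2, 0.6)

From the two frames, the purple cube sits at roughly (15.3, 6.9) before and (17.5, 7.5) after.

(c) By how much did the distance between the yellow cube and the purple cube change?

+0.7

Before: roughly 1.8 units apart; after: 2.5. That's 0.7 units further apart.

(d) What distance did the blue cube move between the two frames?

1.9

The blue cube was near (17.5, 4.3) before and (16.8, 2.5) after, so it travelled √(0.7² + 1.8²) ≈ 1.9 units.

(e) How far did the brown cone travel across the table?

3.7

From (12.3, 6.4) to (8.9, 5.0), the brown cone covered √(3.4² + 1.4²) ≈ 3.7 units.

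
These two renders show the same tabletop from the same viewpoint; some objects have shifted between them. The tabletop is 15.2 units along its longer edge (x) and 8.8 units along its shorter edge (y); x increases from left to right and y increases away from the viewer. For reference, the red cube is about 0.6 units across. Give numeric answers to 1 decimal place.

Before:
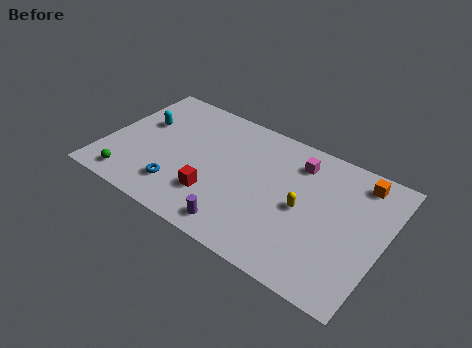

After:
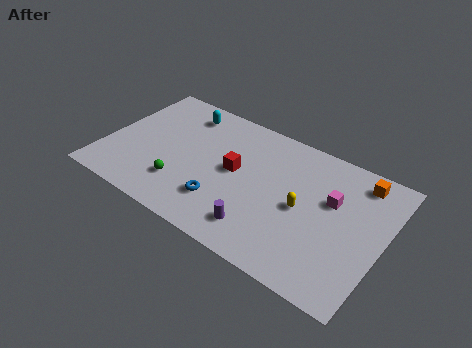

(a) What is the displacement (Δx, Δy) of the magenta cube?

(2.1, -1.5)

From the two frames, the magenta cube sits at roughly (10.2, 7.0) before and (12.3, 5.5) after.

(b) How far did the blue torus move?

2.4

From (4.4, 2.0) to (6.8, 2.3), the blue torus covered √(2.4² + 0.3²) ≈ 2.4 units.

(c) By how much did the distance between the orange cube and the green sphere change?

-2.9

Before: roughly 13.3 units apart; after: 10.4. That's 2.9 units closer together.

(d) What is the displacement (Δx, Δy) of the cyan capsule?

(2.0, 1.8)

The cyan capsule started near (1.7, 5.5) and ended near (3.7, 7.3).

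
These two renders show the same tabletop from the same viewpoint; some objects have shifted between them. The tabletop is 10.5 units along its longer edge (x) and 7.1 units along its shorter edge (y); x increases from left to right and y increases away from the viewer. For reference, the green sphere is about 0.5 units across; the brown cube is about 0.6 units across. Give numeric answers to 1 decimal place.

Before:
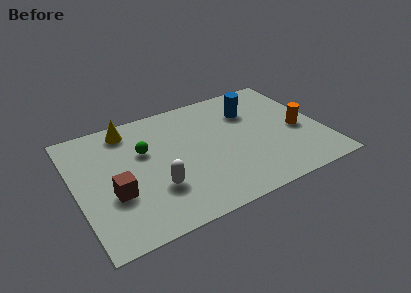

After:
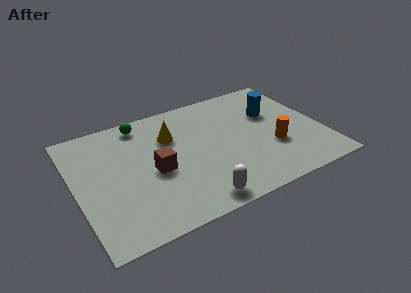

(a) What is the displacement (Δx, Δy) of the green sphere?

(0.1, 1.7)

From the two frames, the green sphere sits at roughly (3.0, 4.5) before and (3.1, 6.2) after.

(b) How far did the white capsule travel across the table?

2.1

The white capsule moved from about (3.2, 2.2) to (4.7, 0.8), a distance of √(1.5² + 1.4²) ≈ 2.1.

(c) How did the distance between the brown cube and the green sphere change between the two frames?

+0.6

They were about 2.4 units apart before and 3.0 after — 0.6 units further apart.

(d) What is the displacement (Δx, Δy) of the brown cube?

(1.8, 0.6)

The brown cube started near (1.5, 2.6) and ended near (3.3, 3.2).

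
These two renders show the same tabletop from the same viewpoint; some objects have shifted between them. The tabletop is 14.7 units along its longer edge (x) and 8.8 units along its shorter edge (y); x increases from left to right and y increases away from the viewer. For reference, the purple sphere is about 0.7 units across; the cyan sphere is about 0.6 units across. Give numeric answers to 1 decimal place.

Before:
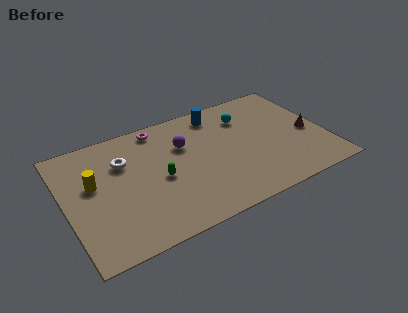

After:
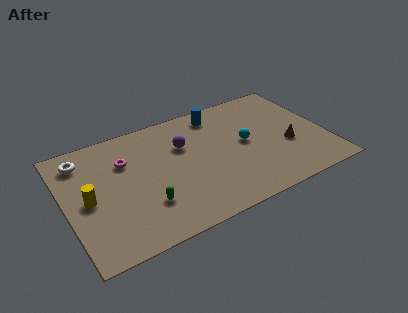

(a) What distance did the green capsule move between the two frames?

1.8

The green capsule was near (5.2, 4.0) before and (4.2, 2.5) after, so it travelled √(1.0² + 1.5²) ≈ 1.8 units.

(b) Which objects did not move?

the purple sphere and the blue cylinder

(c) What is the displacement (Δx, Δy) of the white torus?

(-2.2, 1.1)

The white torus started near (3.4, 6.1) and ended near (1.2, 7.2).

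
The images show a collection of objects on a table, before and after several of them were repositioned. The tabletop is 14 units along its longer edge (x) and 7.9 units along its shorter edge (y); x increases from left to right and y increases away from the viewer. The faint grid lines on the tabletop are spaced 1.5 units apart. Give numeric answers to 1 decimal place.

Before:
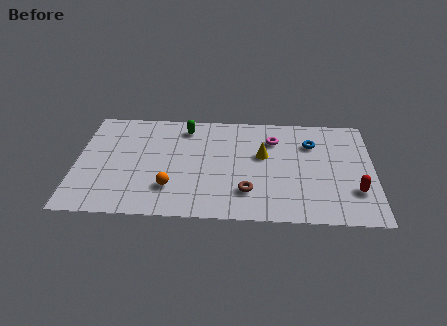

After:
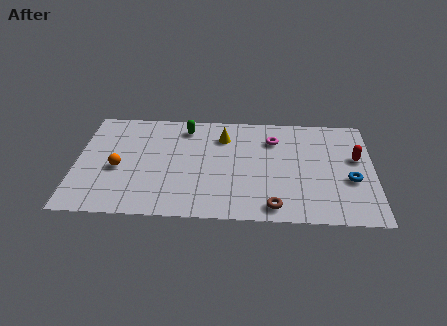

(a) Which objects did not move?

the magenta torus and the green capsule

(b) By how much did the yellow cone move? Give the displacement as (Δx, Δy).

(-1.9, 1.3)

From the two frames, the yellow cone sits at roughly (8.8, 4.7) before and (6.9, 6.0) after.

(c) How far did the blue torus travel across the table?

3.2

The blue torus moved from about (11.1, 5.7) to (12.9, 3.1), a distance of √(1.8² + 2.6²) ≈ 3.2.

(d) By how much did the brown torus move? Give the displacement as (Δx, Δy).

(1.2, -1.0)

The brown torus started near (8.1, 2.0) and ended near (9.3, 1.0).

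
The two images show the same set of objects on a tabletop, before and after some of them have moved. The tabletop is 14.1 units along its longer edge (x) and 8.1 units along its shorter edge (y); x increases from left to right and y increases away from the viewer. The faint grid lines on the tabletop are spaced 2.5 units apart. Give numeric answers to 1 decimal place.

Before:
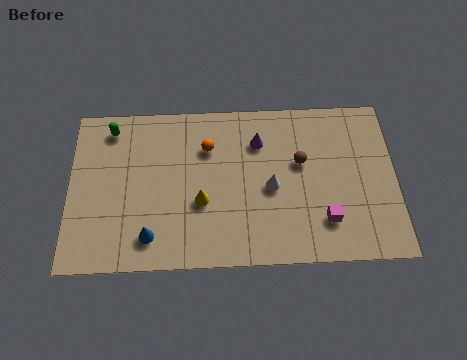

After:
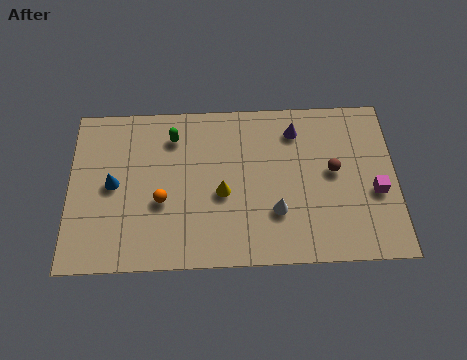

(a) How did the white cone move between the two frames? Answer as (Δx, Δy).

(0.2, -1.2)

From the two frames, the white cone sits at roughly (8.7, 3.7) before and (8.9, 2.5) after.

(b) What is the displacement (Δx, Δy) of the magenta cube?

(2.2, 1.3)

The magenta cube started near (11.0, 2.0) and ended near (13.2, 3.3).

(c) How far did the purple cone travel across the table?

1.7

The purple cone moved from about (8.2, 6.0) to (9.8, 6.5), a distance of √(1.6² + 0.5²) ≈ 1.7.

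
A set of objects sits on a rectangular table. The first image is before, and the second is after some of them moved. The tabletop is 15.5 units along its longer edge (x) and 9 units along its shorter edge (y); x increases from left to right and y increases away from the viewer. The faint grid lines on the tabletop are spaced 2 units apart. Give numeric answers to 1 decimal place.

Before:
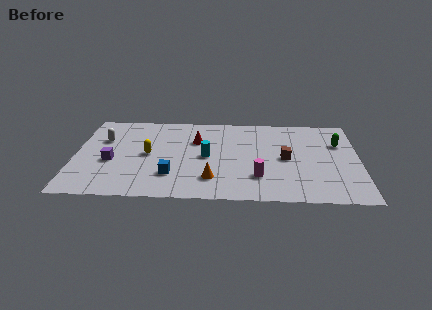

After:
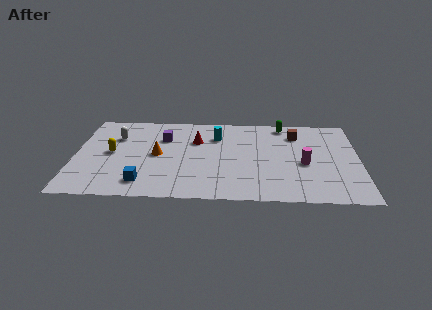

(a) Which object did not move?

the red cone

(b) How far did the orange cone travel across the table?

3.8

The orange cone moved from about (7.5, 2.1) to (4.5, 4.5), a distance of √(3.0² + 2.4²) ≈ 3.8.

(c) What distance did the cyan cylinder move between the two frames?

2.3

The cyan cylinder was near (7.2, 4.4) before and (7.7, 6.6) after, so it travelled √(0.5² + 2.2²) ≈ 2.3 units.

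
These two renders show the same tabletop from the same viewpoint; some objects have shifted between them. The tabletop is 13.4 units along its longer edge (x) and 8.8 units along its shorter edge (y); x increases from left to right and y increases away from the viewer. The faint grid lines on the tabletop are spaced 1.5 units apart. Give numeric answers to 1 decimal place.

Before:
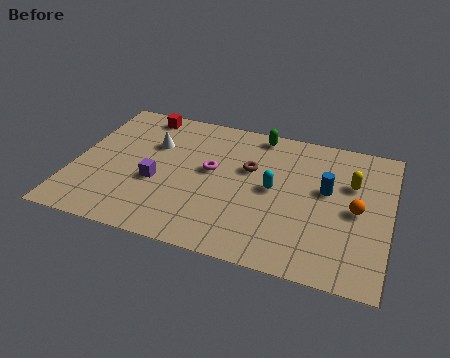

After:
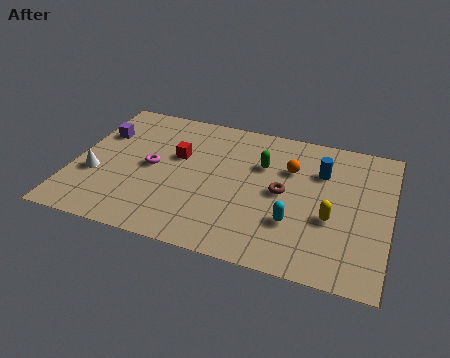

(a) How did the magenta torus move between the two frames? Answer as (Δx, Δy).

(-2.5, -0.5)

The magenta torus was at about (5.8, 4.9) and moved to about (3.3, 4.4).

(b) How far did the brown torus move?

1.9

The brown torus was near (7.4, 5.5) before and (8.9, 4.4) after, so it travelled √(1.5² + 1.1²) ≈ 1.9 units.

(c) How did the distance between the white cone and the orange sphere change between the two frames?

-0.4

Before: roughly 9.0 units apart; after: 8.6. That's 0.4 units closer together.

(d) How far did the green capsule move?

2.0

From (7.6, 7.9) to (7.9, 5.9), the green capsule covered √(0.3² + 2.0²) ≈ 2.0 units.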